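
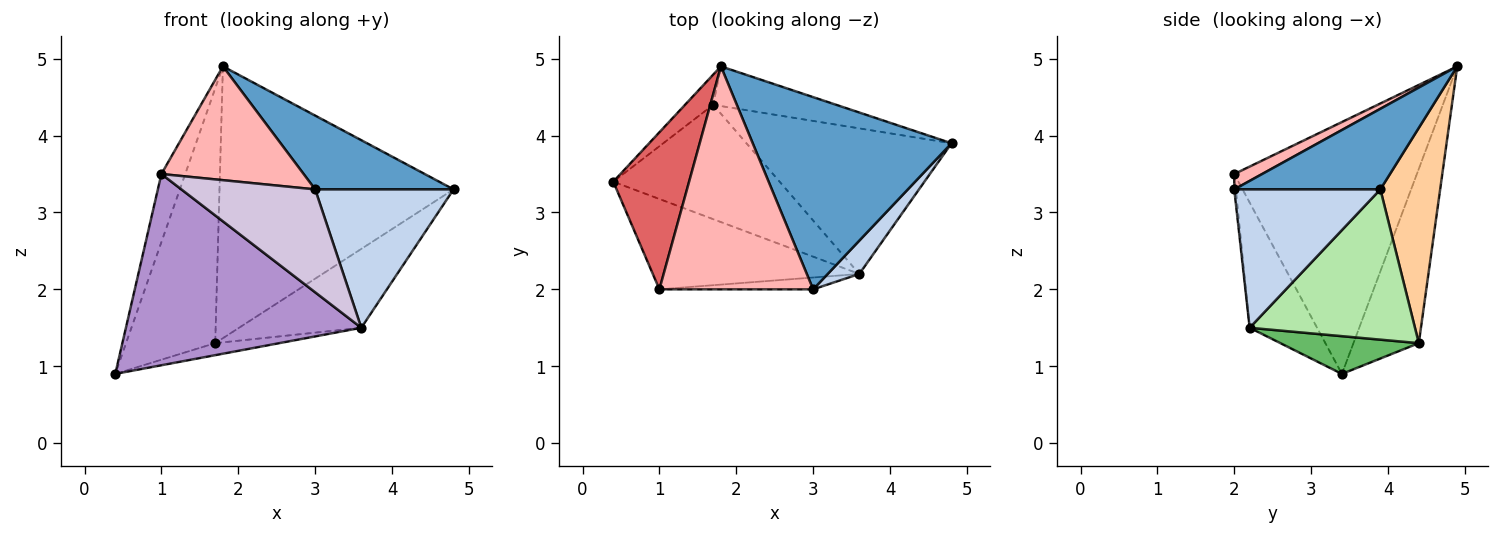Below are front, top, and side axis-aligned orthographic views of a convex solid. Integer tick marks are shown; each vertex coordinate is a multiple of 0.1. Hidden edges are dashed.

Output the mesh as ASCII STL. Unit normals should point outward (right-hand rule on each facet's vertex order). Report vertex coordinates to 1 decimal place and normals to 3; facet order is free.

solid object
 facet normal 0.354 -0.335 0.873
  outer loop
   vertex 1.8 4.9 4.9
   vertex 3.0 2.0 3.3
   vertex 4.8 3.9 3.3
  endloop
 endfacet
 facet normal 0.716 -0.679 0.163
  outer loop
   vertex 3.6 2.2 1.5
   vertex 4.8 3.9 3.3
   vertex 3.0 2.0 3.3
  endloop
 endfacet
 facet normal -0.588 0.803 -0.095
  outer loop
   vertex 1.7 4.4 1.3
   vertex 0.4 3.4 0.9
   vertex 1.8 4.9 4.9
  endloop
 endfacet
 facet normal 0.245 0.959 -0.140
  outer loop
   vertex 1.7 4.4 1.3
   vertex 1.8 4.9 4.9
   vertex 4.8 3.9 3.3
  endloop
 endfacet
 facet normal 0.220 0.102 -0.970
  outer loop
   vertex 1.7 4.4 1.3
   vertex 3.6 2.2 1.5
   vertex 0.4 3.4 0.9
  endloop
 endfacet
 facet normal 0.541 0.400 -0.739
  outer loop
   vertex 1.7 4.4 1.3
   vertex 4.8 3.9 3.3
   vertex 3.6 2.2 1.5
  endloop
 endfacet
 facet normal -0.950 0.124 0.286
  outer loop
   vertex 1.0 2.0 3.5
   vertex 1.8 4.9 4.9
   vertex 0.4 3.4 0.9
  endloop
 endfacet
 facet normal 0.089 -0.453 0.887
  outer loop
   vertex 1.0 2.0 3.5
   vertex 3.0 2.0 3.3
   vertex 1.8 4.9 4.9
  endloop
 endfacet
 facet normal -0.251 -0.875 -0.413
  outer loop
   vertex 1.0 2.0 3.5
   vertex 0.4 3.4 0.9
   vertex 3.6 2.2 1.5
  endloop
 endfacet
 facet normal -0.011 -0.993 -0.114
  outer loop
   vertex 1.0 2.0 3.5
   vertex 3.6 2.2 1.5
   vertex 3.0 2.0 3.3
  endloop
 endfacet
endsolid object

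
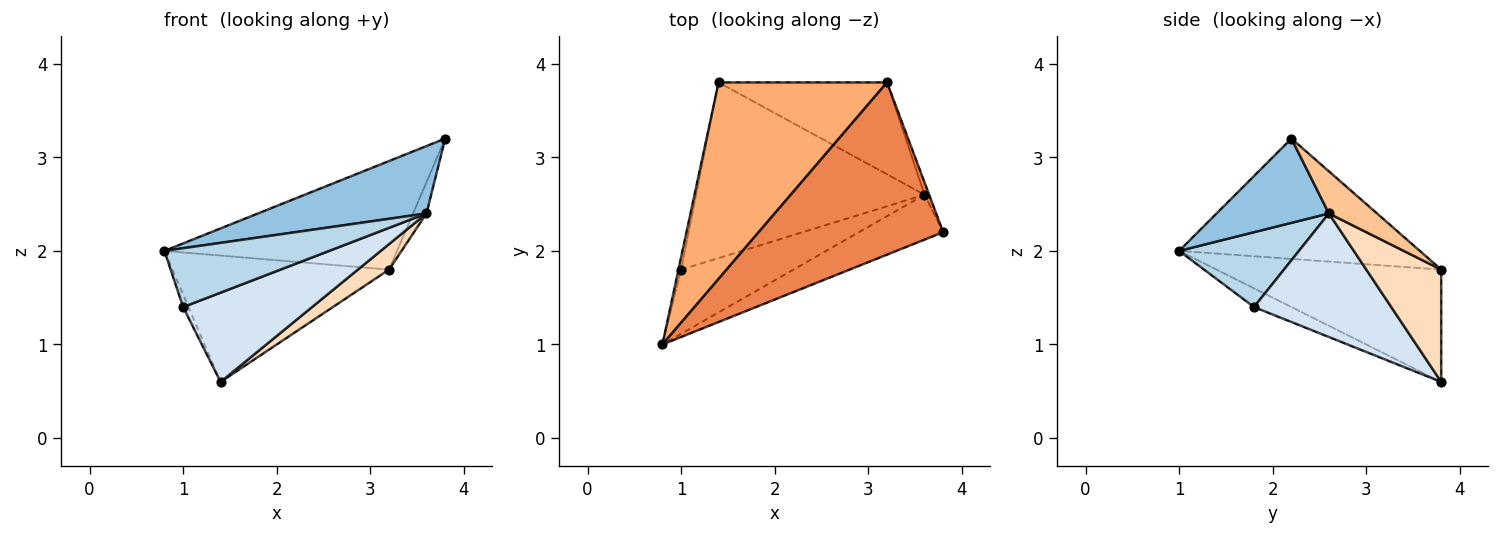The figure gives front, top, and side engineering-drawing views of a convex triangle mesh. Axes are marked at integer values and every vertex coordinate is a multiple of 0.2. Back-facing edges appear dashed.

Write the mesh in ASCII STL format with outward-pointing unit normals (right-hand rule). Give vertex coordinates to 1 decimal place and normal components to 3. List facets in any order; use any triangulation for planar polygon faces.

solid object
 facet normal -0.980 0.140 -0.140
  outer loop
   vertex 1.0 1.8 1.4
   vertex 0.8 1.0 2.0
   vertex 1.4 3.8 0.6
  endloop
 endfacet
 facet normal 0.485 -0.728 -0.485
  outer loop
   vertex 3.6 2.6 2.4
   vertex 3.8 2.2 3.2
   vertex 0.8 1.0 2.0
  endloop
 endfacet
 facet normal 0.441 -0.606 -0.662
  outer loop
   vertex 3.6 2.6 2.4
   vertex 0.8 1.0 2.0
   vertex 1.0 1.8 1.4
  endloop
 endfacet
 facet normal 0.434 -0.408 -0.803
  outer loop
   vertex 3.6 2.6 2.4
   vertex 1.0 1.8 1.4
   vertex 1.4 3.8 0.6
  endloop
 endfacet
 facet normal -0.483 0.467 0.741
  outer loop
   vertex 3.2 3.8 1.8
   vertex 0.8 1.0 2.0
   vertex 3.8 2.2 3.2
  endloop
 endfacet
 facet normal -0.489 0.472 0.734
  outer loop
   vertex 3.2 3.8 1.8
   vertex 1.4 3.8 0.6
   vertex 0.8 1.0 2.0
  endloop
 endfacet
 facet normal 0.958 0.266 -0.106
  outer loop
   vertex 3.2 3.8 1.8
   vertex 3.8 2.2 3.2
   vertex 3.6 2.6 2.4
  endloop
 endfacet
 facet normal 0.540 -0.225 -0.811
  outer loop
   vertex 3.2 3.8 1.8
   vertex 3.6 2.6 2.4
   vertex 1.4 3.8 0.6
  endloop
 endfacet
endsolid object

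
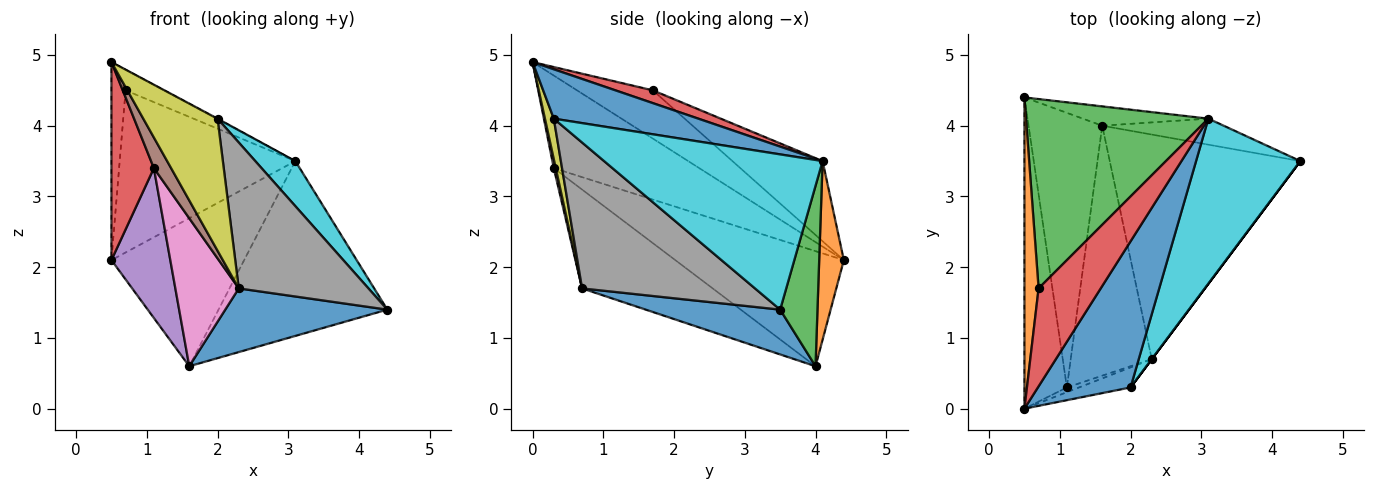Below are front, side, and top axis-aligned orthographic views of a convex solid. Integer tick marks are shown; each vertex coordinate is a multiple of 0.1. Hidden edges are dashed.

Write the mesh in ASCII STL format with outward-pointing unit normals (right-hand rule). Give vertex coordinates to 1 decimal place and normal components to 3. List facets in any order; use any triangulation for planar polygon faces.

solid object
 facet normal 0.221 -0.266 -0.938
  outer loop
   vertex 2.3 0.7 1.7
   vertex 1.6 4.0 0.6
   vertex 4.4 3.5 1.4
  endloop
 endfacet
 facet normal 0.181 0.975 -0.127
  outer loop
   vertex 3.1 4.1 3.5
   vertex 1.6 4.0 0.6
   vertex 0.5 4.4 2.1
  endloop
 endfacet
 facet normal 0.214 0.966 -0.144
  outer loop
   vertex 3.1 4.1 3.5
   vertex 4.4 3.5 1.4
   vertex 1.6 4.0 0.6
  endloop
 endfacet
 facet normal -0.879 -0.256 -0.403
  outer loop
   vertex 1.1 0.3 3.4
   vertex 0.5 0.0 4.9
   vertex 0.5 4.4 2.1
  endloop
 endfacet
 facet normal -0.808 -0.282 -0.517
  outer loop
   vertex 1.1 0.3 3.4
   vertex 0.5 4.4 2.1
   vertex 1.6 4.0 0.6
  endloop
 endfacet
 facet normal 0.113 -0.982 -0.151
  outer loop
   vertex 1.1 0.3 3.4
   vertex 2.3 0.7 1.7
   vertex 0.5 0.0 4.9
  endloop
 endfacet
 facet normal -0.724 -0.351 -0.594
  outer loop
   vertex 1.1 0.3 3.4
   vertex 1.6 4.0 0.6
   vertex 2.3 0.7 1.7
  endloop
 endfacet
 facet normal 0.800 -0.600 0.000
  outer loop
   vertex 2.0 0.3 4.1
   vertex 2.3 0.7 1.7
   vertex 4.4 3.5 1.4
  endloop
 endfacet
 facet normal 0.117 -0.982 -0.149
  outer loop
   vertex 2.0 0.3 4.1
   vertex 0.5 0.0 4.9
   vertex 2.3 0.7 1.7
  endloop
 endfacet
 facet normal 0.821 -0.151 0.551
  outer loop
   vertex 2.0 0.3 4.1
   vertex 4.4 3.5 1.4
   vertex 3.1 4.1 3.5
  endloop
 endfacet
 facet normal 0.470 0.003 0.883
  outer loop
   vertex 2.0 0.3 4.1
   vertex 3.1 4.1 3.5
   vertex 0.5 0.0 4.9
  endloop
 endfacet
 facet normal -0.945 0.176 0.277
  outer loop
   vertex 0.7 1.7 4.5
   vertex 0.5 4.4 2.1
   vertex 0.5 0.0 4.9
  endloop
 endfacet
 facet normal -0.317 0.617 0.720
  outer loop
   vertex 0.7 1.7 4.5
   vertex 3.1 4.1 3.5
   vertex 0.5 4.4 2.1
  endloop
 endfacet
 facet normal 0.197 0.203 0.959
  outer loop
   vertex 0.7 1.7 4.5
   vertex 0.5 0.0 4.9
   vertex 3.1 4.1 3.5
  endloop
 endfacet
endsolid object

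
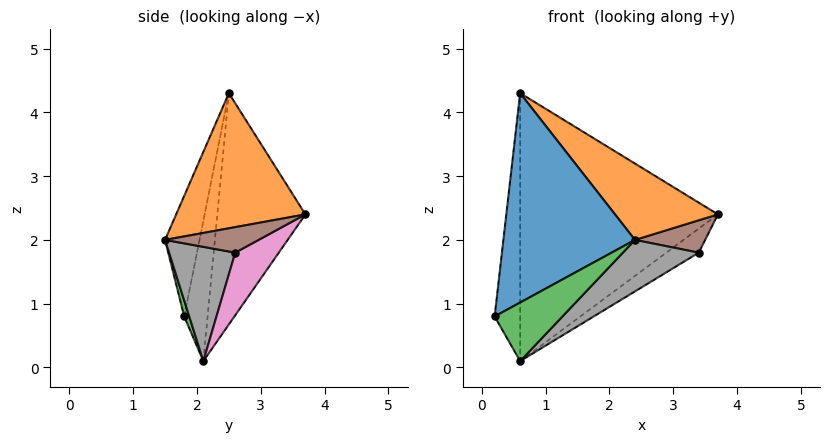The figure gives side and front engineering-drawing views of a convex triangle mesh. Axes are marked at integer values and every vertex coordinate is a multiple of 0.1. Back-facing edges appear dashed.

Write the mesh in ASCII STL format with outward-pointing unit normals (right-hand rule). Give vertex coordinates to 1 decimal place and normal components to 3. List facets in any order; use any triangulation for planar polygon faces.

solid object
 facet normal -0.247 -0.944 0.217
  outer loop
   vertex 0.6 2.5 4.3
   vertex 0.2 1.8 0.8
   vertex 2.4 1.5 2.0
  endloop
 endfacet
 facet normal 0.586 -0.467 0.662
  outer loop
   vertex 0.6 2.5 4.3
   vertex 2.4 1.5 2.0
   vertex 3.7 3.7 2.4
  endloop
 endfacet
 facet normal 0.069 -0.931 -0.359
  outer loop
   vertex 0.6 2.1 0.1
   vertex 2.4 1.5 2.0
   vertex 0.2 1.8 0.8
  endloop
 endfacet
 facet normal -0.674 0.735 -0.070
  outer loop
   vertex 0.6 2.1 0.1
   vertex 0.2 1.8 0.8
   vertex 0.6 2.5 4.3
  endloop
 endfacet
 facet normal -0.405 0.910 -0.087
  outer loop
   vertex 0.6 2.1 0.1
   vertex 0.6 2.5 4.3
   vertex 3.7 3.7 2.4
  endloop
 endfacet
 facet normal 0.655 -0.492 0.573
  outer loop
   vertex 3.4 2.6 1.8
   vertex 3.7 3.7 2.4
   vertex 2.4 1.5 2.0
  endloop
 endfacet
 facet normal 0.446 0.332 -0.831
  outer loop
   vertex 3.4 2.6 1.8
   vertex 0.6 2.1 0.1
   vertex 3.7 3.7 2.4
  endloop
 endfacet
 facet normal 0.498 -0.571 -0.652
  outer loop
   vertex 3.4 2.6 1.8
   vertex 2.4 1.5 2.0
   vertex 0.6 2.1 0.1
  endloop
 endfacet
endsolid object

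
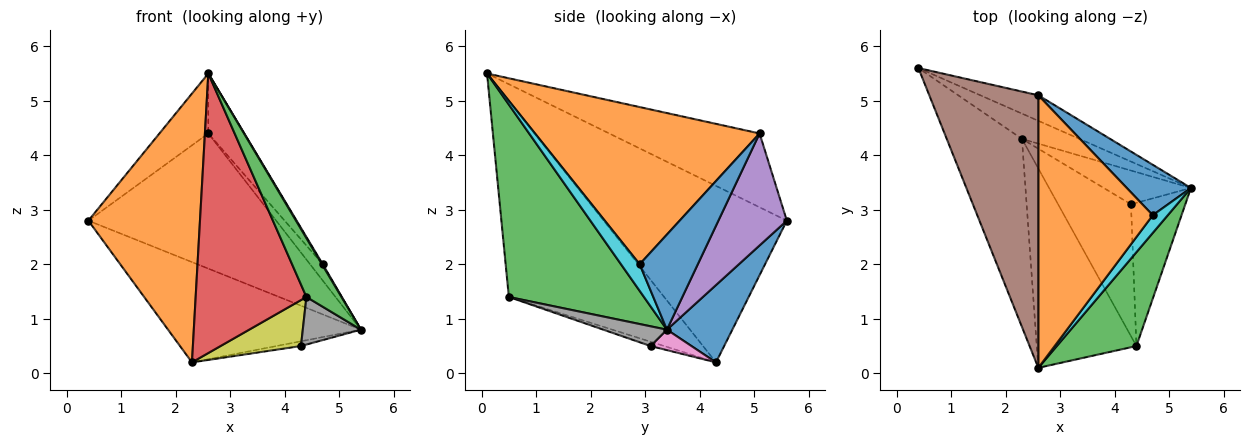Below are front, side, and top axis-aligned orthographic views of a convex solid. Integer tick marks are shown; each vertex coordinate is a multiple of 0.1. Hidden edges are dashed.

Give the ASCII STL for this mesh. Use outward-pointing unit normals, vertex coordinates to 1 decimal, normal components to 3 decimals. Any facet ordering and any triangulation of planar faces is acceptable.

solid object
 facet normal 0.312 0.921 -0.232
  outer loop
   vertex 2.3 4.3 0.2
   vertex 0.4 5.6 2.8
   vertex 5.4 3.4 0.8
  endloop
 endfacet
 facet normal -0.803 -0.489 -0.342
  outer loop
   vertex 2.3 4.3 0.2
   vertex 2.6 0.1 5.5
   vertex 0.4 5.6 2.8
  endloop
 endfacet
 facet normal 0.899 -0.233 0.372
  outer loop
   vertex 4.4 0.5 1.4
   vertex 5.4 3.4 0.8
   vertex 2.6 0.1 5.5
  endloop
 endfacet
 facet normal -0.752 -0.537 -0.383
  outer loop
   vertex 4.4 0.5 1.4
   vertex 2.6 0.1 5.5
   vertex 2.3 4.3 0.2
  endloop
 endfacet
 facet normal 0.337 0.925 -0.175
  outer loop
   vertex 2.6 5.1 4.4
   vertex 5.4 3.4 0.8
   vertex 0.4 5.6 2.8
  endloop
 endfacet
 facet normal -0.552 0.179 0.815
  outer loop
   vertex 2.6 5.1 4.4
   vertex 0.4 5.6 2.8
   vertex 2.6 0.1 5.5
  endloop
 endfacet
 facet normal 0.226 0.136 -0.965
  outer loop
   vertex 4.3 3.1 0.5
   vertex 2.3 4.3 0.2
   vertex 5.4 3.4 0.8
  endloop
 endfacet
 facet normal 0.326 -0.298 -0.897
  outer loop
   vertex 4.3 3.1 0.5
   vertex 5.4 3.4 0.8
   vertex 4.4 0.5 1.4
  endloop
 endfacet
 facet normal -0.056 -0.329 -0.943
  outer loop
   vertex 4.3 3.1 0.5
   vertex 4.4 0.5 1.4
   vertex 2.3 4.3 0.2
  endloop
 endfacet
 facet normal 0.870 -0.038 0.492
  outer loop
   vertex 4.7 2.9 2.0
   vertex 2.6 0.1 5.5
   vertex 5.4 3.4 0.8
  endloop
 endfacet
 facet normal 0.816 0.178 0.550
  outer loop
   vertex 4.7 2.9 2.0
   vertex 5.4 3.4 0.8
   vertex 2.6 5.1 4.4
  endloop
 endfacet
 facet normal 0.802 0.128 0.584
  outer loop
   vertex 4.7 2.9 2.0
   vertex 2.6 5.1 4.4
   vertex 2.6 0.1 5.5
  endloop
 endfacet
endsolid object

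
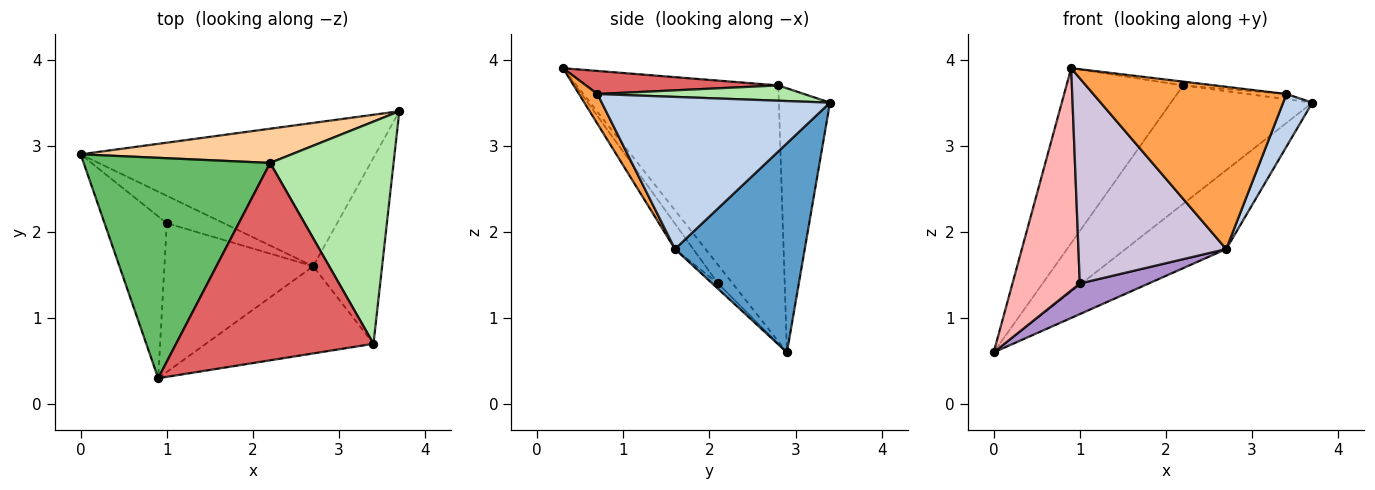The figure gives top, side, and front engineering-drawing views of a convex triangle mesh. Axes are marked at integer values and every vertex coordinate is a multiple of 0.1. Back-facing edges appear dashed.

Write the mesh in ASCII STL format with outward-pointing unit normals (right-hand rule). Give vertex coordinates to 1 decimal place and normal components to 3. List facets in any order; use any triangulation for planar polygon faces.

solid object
 facet normal 0.528 0.409 -0.744
  outer loop
   vertex 2.7 1.6 1.8
   vertex 0.0 2.9 0.6
   vertex 3.7 3.4 3.5
  endloop
 endfacet
 facet normal 0.905 -0.116 -0.410
  outer loop
   vertex 3.4 0.7 3.6
   vertex 2.7 1.6 1.8
   vertex 3.7 3.4 3.5
  endloop
 endfacet
 facet normal 0.084 -0.878 -0.472
  outer loop
   vertex 3.4 0.7 3.6
   vertex 0.9 0.3 3.9
   vertex 2.7 1.6 1.8
  endloop
 endfacet
 facet normal -0.328 0.908 0.262
  outer loop
   vertex 2.2 2.8 3.7
   vertex 3.7 3.4 3.5
   vertex 0.0 2.9 0.6
  endloop
 endfacet
 facet normal -0.732 0.423 0.533
  outer loop
   vertex 2.2 2.8 3.7
   vertex 0.0 2.9 0.6
   vertex 0.9 0.3 3.9
  endloop
 endfacet
 facet normal 0.123 0.023 0.992
  outer loop
   vertex 2.2 2.8 3.7
   vertex 3.4 0.7 3.6
   vertex 3.7 3.4 3.5
  endloop
 endfacet
 facet normal 0.116 0.019 0.993
  outer loop
   vertex 2.2 2.8 3.7
   vertex 0.9 0.3 3.9
   vertex 3.4 0.7 3.6
  endloop
 endfacet
 facet normal -0.173 -0.796 -0.580
  outer loop
   vertex 1.0 2.1 1.4
   vertex 0.9 0.3 3.9
   vertex 0.0 2.9 0.6
  endloop
 endfacet
 facet normal -0.062 -0.743 -0.666
  outer loop
   vertex 1.0 2.1 1.4
   vertex 0.0 2.9 0.6
   vertex 2.7 1.6 1.8
  endloop
 endfacet
 facet normal -0.100 -0.806 -0.584
  outer loop
   vertex 1.0 2.1 1.4
   vertex 2.7 1.6 1.8
   vertex 0.9 0.3 3.9
  endloop
 endfacet
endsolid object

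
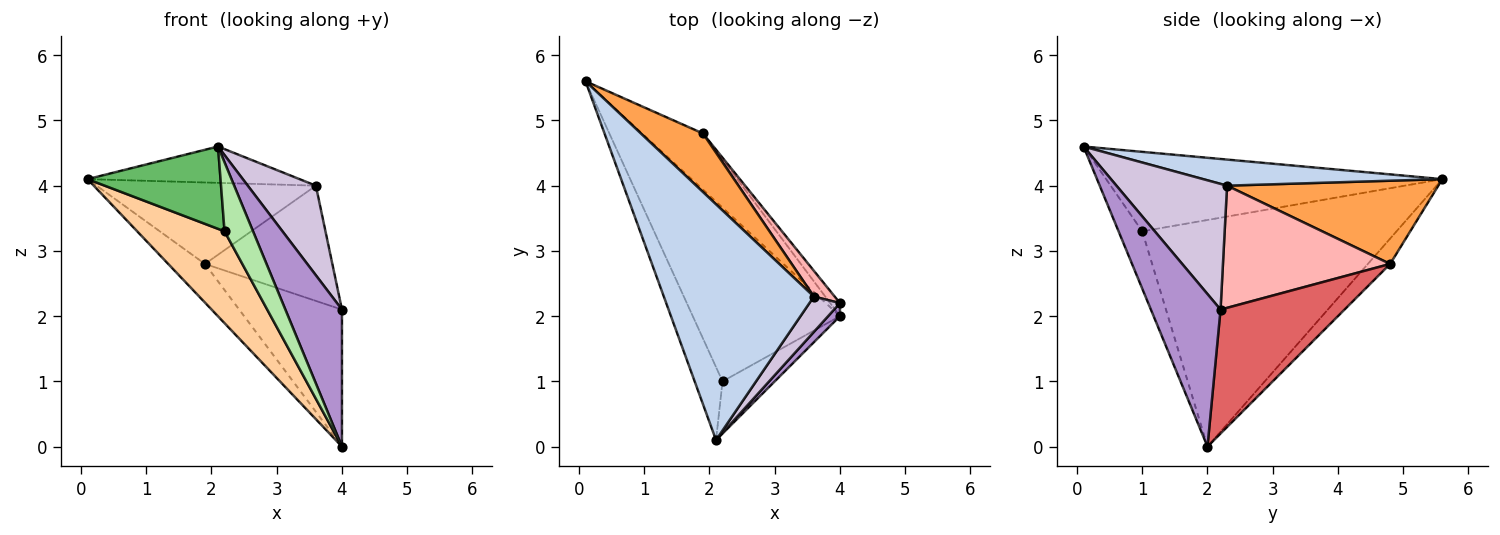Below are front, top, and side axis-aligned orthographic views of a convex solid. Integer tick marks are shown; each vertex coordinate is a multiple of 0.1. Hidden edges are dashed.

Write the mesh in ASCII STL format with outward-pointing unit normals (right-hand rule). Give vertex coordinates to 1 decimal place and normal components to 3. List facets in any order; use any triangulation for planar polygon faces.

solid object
 facet normal -0.325 0.536 -0.779
  outer loop
   vertex 1.9 4.8 2.8
   vertex 4.0 2.0 0.0
   vertex 0.1 5.6 4.1
  endloop
 endfacet
 facet normal 0.169 0.150 0.974
  outer loop
   vertex 3.6 2.3 4.0
   vertex 0.1 5.6 4.1
   vertex 2.1 0.1 4.6
  endloop
 endfacet
 facet normal 0.616 0.640 0.460
  outer loop
   vertex 3.6 2.3 4.0
   vertex 1.9 4.8 2.8
   vertex 0.1 5.6 4.1
  endloop
 endfacet
 facet normal -0.806 -0.277 -0.523
  outer loop
   vertex 2.2 1.0 3.3
   vertex 0.1 5.6 4.1
   vertex 4.0 2.0 0.0
  endloop
 endfacet
 facet normal -0.884 -0.350 -0.310
  outer loop
   vertex 2.2 1.0 3.3
   vertex 2.1 0.1 4.6
   vertex 0.1 5.6 4.1
  endloop
 endfacet
 facet normal -0.552 -0.665 -0.503
  outer loop
   vertex 2.2 1.0 3.3
   vertex 4.0 2.0 0.0
   vertex 2.1 0.1 4.6
  endloop
 endfacet
 facet normal 0.768 0.637 -0.061
  outer loop
   vertex 4.0 2.2 2.1
   vertex 4.0 2.0 0.0
   vertex 1.9 4.8 2.8
  endloop
 endfacet
 facet normal 0.788 0.601 0.134
  outer loop
   vertex 4.0 2.2 2.1
   vertex 1.9 4.8 2.8
   vertex 3.6 2.3 4.0
  endloop
 endfacet
 facet normal 0.775 -0.630 0.060
  outer loop
   vertex 4.0 2.2 2.1
   vertex 2.1 0.1 4.6
   vertex 4.0 2.0 0.0
  endloop
 endfacet
 facet normal 0.834 -0.513 0.203
  outer loop
   vertex 4.0 2.2 2.1
   vertex 3.6 2.3 4.0
   vertex 2.1 0.1 4.6
  endloop
 endfacet
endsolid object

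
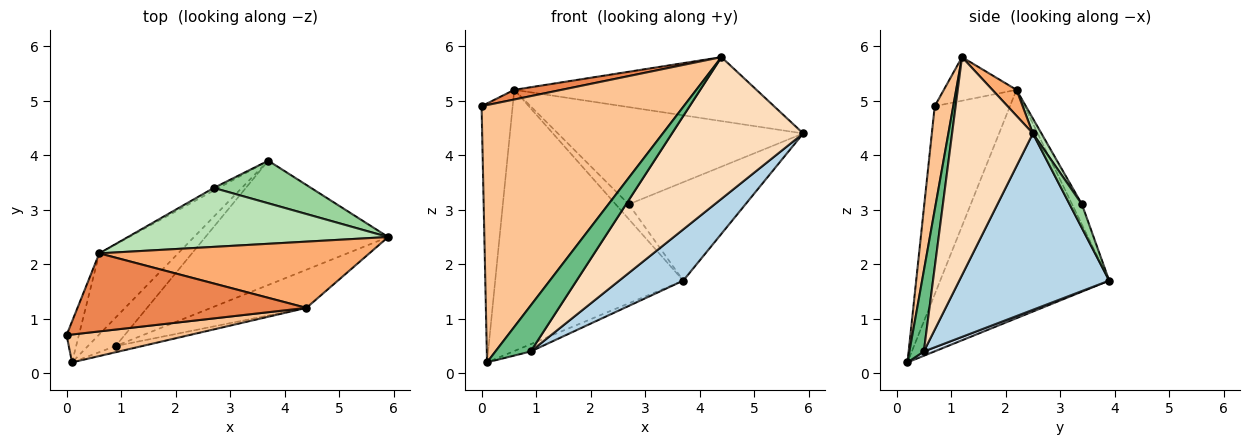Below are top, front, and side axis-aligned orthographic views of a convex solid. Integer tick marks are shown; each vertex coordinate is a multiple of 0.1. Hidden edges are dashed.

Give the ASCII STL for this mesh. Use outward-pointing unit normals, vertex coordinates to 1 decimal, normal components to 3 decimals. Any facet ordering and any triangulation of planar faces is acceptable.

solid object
 facet normal -0.923 0.381 -0.060
  outer loop
   vertex 0.6 2.2 5.2
   vertex 0.1 0.2 0.2
   vertex 0.0 0.7 4.9
  endloop
 endfacet
 facet normal -0.651 0.725 -0.225
  outer loop
   vertex 0.6 2.2 5.2
   vertex 3.7 3.9 1.7
   vertex 0.1 0.2 0.2
  endloop
 endfacet
 facet normal 0.666 -0.284 -0.690
  outer loop
   vertex 0.9 0.5 0.4
   vertex 3.7 3.9 1.7
   vertex 5.9 2.5 4.4
  endloop
 endfacet
 facet normal 0.148 0.245 -0.958
  outer loop
   vertex 0.9 0.5 0.4
   vertex 0.1 0.2 0.2
   vertex 3.7 3.9 1.7
  endloop
 endfacet
 facet normal -0.186 -0.121 0.975
  outer loop
   vertex 4.4 1.2 5.8
   vertex 0.6 2.2 5.2
   vertex 0.0 0.7 4.9
  endloop
 endfacet
 facet normal 0.069 0.693 0.718
  outer loop
   vertex 4.4 1.2 5.8
   vertex 5.9 2.5 4.4
   vertex 0.6 2.2 5.2
  endloop
 endfacet
 facet normal 0.091 -0.990 0.107
  outer loop
   vertex 4.4 1.2 5.8
   vertex 0.0 0.7 4.9
   vertex 0.1 0.2 0.2
  endloop
 endfacet
 facet normal 0.511 -0.830 -0.223
  outer loop
   vertex 4.4 1.2 5.8
   vertex 0.9 0.5 0.4
   vertex 5.9 2.5 4.4
  endloop
 endfacet
 facet normal 0.375 -0.918 -0.124
  outer loop
   vertex 4.4 1.2 5.8
   vertex 0.1 0.2 0.2
   vertex 0.9 0.5 0.4
  endloop
 endfacet
 facet normal 0.096 0.914 0.395
  outer loop
   vertex 2.7 3.4 3.1
   vertex 5.9 2.5 4.4
   vertex 3.7 3.9 1.7
  endloop
 endfacet
 facet normal 0.030 0.855 0.518
  outer loop
   vertex 2.7 3.4 3.1
   vertex 0.6 2.2 5.2
   vertex 5.9 2.5 4.4
  endloop
 endfacet
 facet normal -0.594 0.792 -0.141
  outer loop
   vertex 2.7 3.4 3.1
   vertex 3.7 3.9 1.7
   vertex 0.6 2.2 5.2
  endloop
 endfacet
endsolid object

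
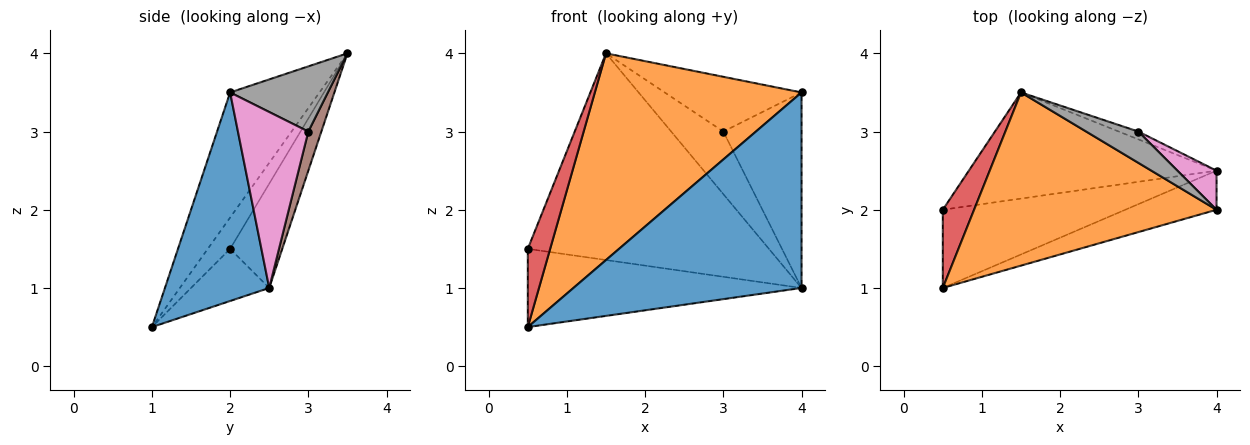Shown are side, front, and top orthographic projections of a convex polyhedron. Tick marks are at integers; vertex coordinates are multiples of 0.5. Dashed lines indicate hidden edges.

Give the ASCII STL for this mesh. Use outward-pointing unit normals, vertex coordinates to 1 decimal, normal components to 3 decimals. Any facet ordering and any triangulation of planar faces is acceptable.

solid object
 facet normal 0.409 -0.895 -0.179
  outer loop
   vertex 4.0 2.0 3.5
   vertex 0.5 1.0 0.5
   vertex 4.0 2.5 1.0
  endloop
 endfacet
 facet normal -0.315 -0.728 0.610
  outer loop
   vertex 4.0 2.0 3.5
   vertex 1.5 3.5 4.0
   vertex 0.5 1.0 0.5
  endloop
 endfacet
 facet normal -0.198 0.693 -0.693
  outer loop
   vertex 0.5 2.0 1.5
   vertex 4.0 2.5 1.0
   vertex 0.5 1.0 0.5
  endloop
 endfacet
 facet normal -0.577 -0.577 0.577
  outer loop
   vertex 0.5 2.0 1.5
   vertex 0.5 1.0 0.5
   vertex 1.5 3.5 4.0
  endloop
 endfacet
 facet normal -0.189 0.874 -0.449
  outer loop
   vertex 0.5 2.0 1.5
   vertex 1.5 3.5 4.0
   vertex 4.0 2.5 1.0
  endloop
 endfacet
 facet normal 0.241 0.963 -0.120
  outer loop
   vertex 3.0 3.0 3.0
   vertex 4.0 2.5 1.0
   vertex 1.5 3.5 4.0
  endloop
 endfacet
 facet normal 0.662 0.735 0.147
  outer loop
   vertex 3.0 3.0 3.0
   vertex 4.0 2.0 3.5
   vertex 4.0 2.5 1.0
  endloop
 endfacet
 facet normal 0.527 0.738 0.422
  outer loop
   vertex 3.0 3.0 3.0
   vertex 1.5 3.5 4.0
   vertex 4.0 2.0 3.5
  endloop
 endfacet
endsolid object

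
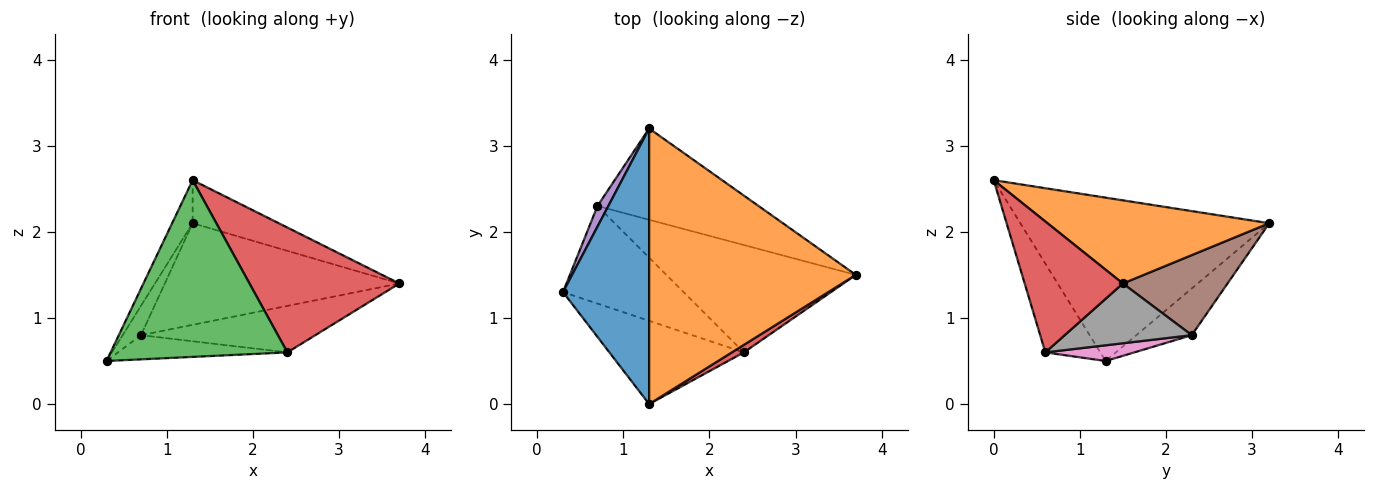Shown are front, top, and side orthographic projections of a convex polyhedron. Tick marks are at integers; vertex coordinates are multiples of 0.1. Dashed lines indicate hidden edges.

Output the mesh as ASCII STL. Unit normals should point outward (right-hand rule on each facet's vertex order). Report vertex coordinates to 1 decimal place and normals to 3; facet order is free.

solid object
 facet normal -0.882 0.073 0.465
  outer loop
   vertex 1.3 0.0 2.6
   vertex 1.3 3.2 2.1
   vertex 0.3 1.3 0.5
  endloop
 endfacet
 facet normal 0.369 0.143 0.918
  outer loop
   vertex 1.3 0.0 2.6
   vertex 3.7 1.5 1.4
   vertex 1.3 3.2 2.1
  endloop
 endfacet
 facet normal -0.271 -0.871 -0.410
  outer loop
   vertex 2.4 0.6 0.6
   vertex 1.3 0.0 2.6
   vertex 0.3 1.3 0.5
  endloop
 endfacet
 facet normal 0.547 -0.835 0.050
  outer loop
   vertex 2.4 0.6 0.6
   vertex 3.7 1.5 1.4
   vertex 1.3 0.0 2.6
  endloop
 endfacet
 facet normal -0.927 0.306 0.216
  outer loop
   vertex 0.7 2.3 0.8
   vertex 0.3 1.3 0.5
   vertex 1.3 3.2 2.1
  endloop
 endfacet
 facet normal 0.315 0.706 -0.634
  outer loop
   vertex 0.7 2.3 0.8
   vertex 1.3 3.2 2.1
   vertex 3.7 1.5 1.4
  endloop
 endfacet
 facet normal 0.125 0.239 -0.963
  outer loop
   vertex 0.7 2.3 0.8
   vertex 2.4 0.6 0.6
   vertex 0.3 1.3 0.5
  endloop
 endfacet
 facet normal 0.278 0.382 -0.881
  outer loop
   vertex 0.7 2.3 0.8
   vertex 3.7 1.5 1.4
   vertex 2.4 0.6 0.6
  endloop
 endfacet
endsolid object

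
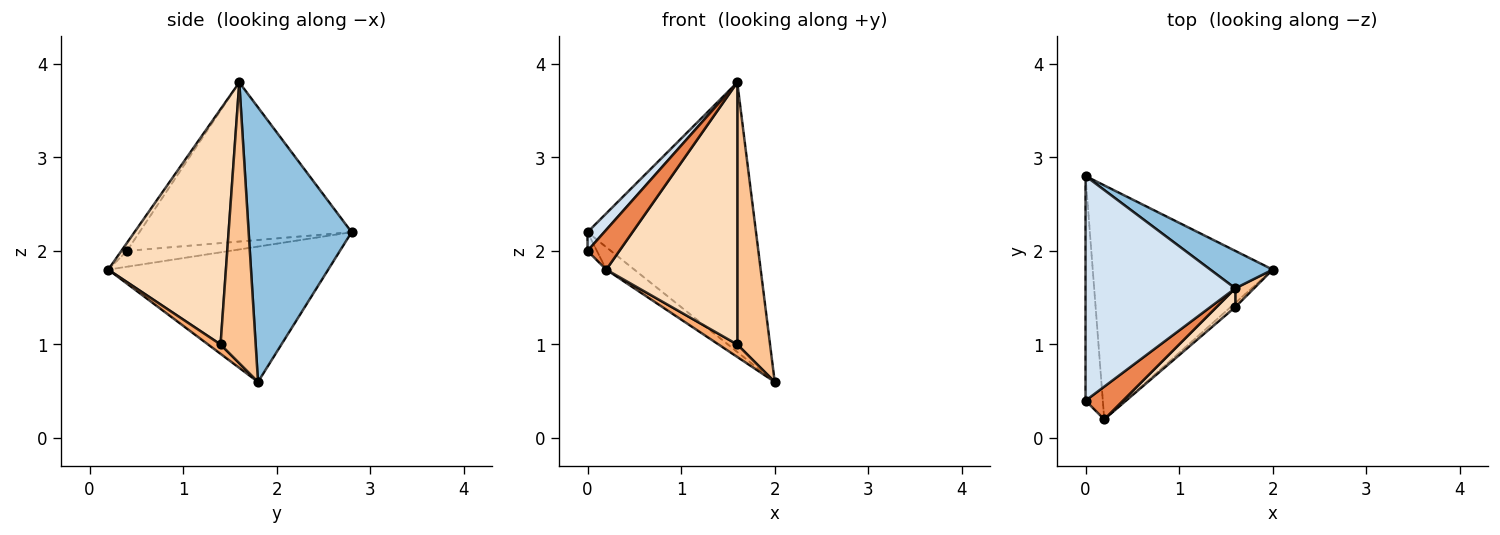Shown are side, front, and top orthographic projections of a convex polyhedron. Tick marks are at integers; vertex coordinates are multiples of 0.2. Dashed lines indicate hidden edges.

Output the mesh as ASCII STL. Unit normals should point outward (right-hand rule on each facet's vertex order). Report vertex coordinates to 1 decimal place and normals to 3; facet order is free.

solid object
 facet normal -0.599 0.077 -0.797
  outer loop
   vertex 0.2 0.2 1.8
   vertex 0.0 2.8 2.2
   vertex 2.0 1.8 0.6
  endloop
 endfacet
 facet normal 0.518 0.847 0.118
  outer loop
   vertex 1.6 1.6 3.8
   vertex 2.0 1.8 0.6
   vertex 0.0 2.8 2.2
  endloop
 endfacet
 facet normal -0.674 0.061 -0.736
  outer loop
   vertex 0.0 0.4 2.0
   vertex 0.0 2.8 2.2
   vertex 0.2 0.2 1.8
  endloop
 endfacet
 facet normal -0.727 -0.057 0.684
  outer loop
   vertex 0.0 0.4 2.0
   vertex 1.6 1.6 3.8
   vertex 0.0 2.8 2.2
  endloop
 endfacet
 facet normal -0.135 -0.765 0.630
  outer loop
   vertex 0.0 0.4 2.0
   vertex 0.2 0.2 1.8
   vertex 1.6 1.6 3.8
  endloop
 endfacet
 facet normal 0.535 -0.802 -0.267
  outer loop
   vertex 1.6 1.4 1.0
   vertex 0.2 0.2 1.8
   vertex 2.0 1.8 0.6
  endloop
 endfacet
 facet normal 0.730 -0.682 0.049
  outer loop
   vertex 1.6 1.4 1.0
   vertex 2.0 1.8 0.6
   vertex 1.6 1.6 3.8
  endloop
 endfacet
 facet normal 0.667 -0.743 0.053
  outer loop
   vertex 1.6 1.4 1.0
   vertex 1.6 1.6 3.8
   vertex 0.2 0.2 1.8
  endloop
 endfacet
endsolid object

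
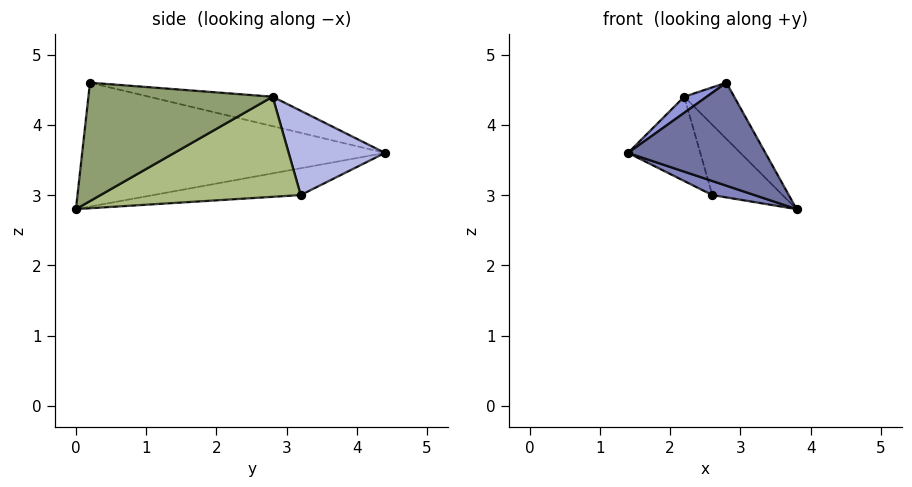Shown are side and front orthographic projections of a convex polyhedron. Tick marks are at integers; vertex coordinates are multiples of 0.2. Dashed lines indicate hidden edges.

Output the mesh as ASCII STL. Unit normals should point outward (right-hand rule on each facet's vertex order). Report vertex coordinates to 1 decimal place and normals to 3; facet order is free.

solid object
 facet normal -0.827 -0.375 -0.418
  outer loop
   vertex 2.8 0.2 4.6
   vertex 1.4 4.4 3.6
   vertex 3.8 0.0 2.8
  endloop
 endfacet
 facet normal -0.566 -0.162 -0.808
  outer loop
   vertex 2.6 3.2 3.0
   vertex 3.8 0.0 2.8
   vertex 1.4 4.4 3.6
  endloop
 endfacet
 facet normal -0.834 -0.152 0.531
  outer loop
   vertex 2.2 2.8 4.4
   vertex 1.4 4.4 3.6
   vertex 2.8 0.2 4.6
  endloop
 endfacet
 facet normal 0.743 0.557 0.371
  outer loop
   vertex 2.2 2.8 4.4
   vertex 2.6 3.2 3.0
   vertex 1.4 4.4 3.6
  endloop
 endfacet
 facet normal 0.861 0.233 0.452
  outer loop
   vertex 2.2 2.8 4.4
   vertex 2.8 0.2 4.6
   vertex 3.8 0.0 2.8
  endloop
 endfacet
 facet normal 0.887 0.311 0.342
  outer loop
   vertex 2.2 2.8 4.4
   vertex 3.8 0.0 2.8
   vertex 2.6 3.2 3.0
  endloop
 endfacet
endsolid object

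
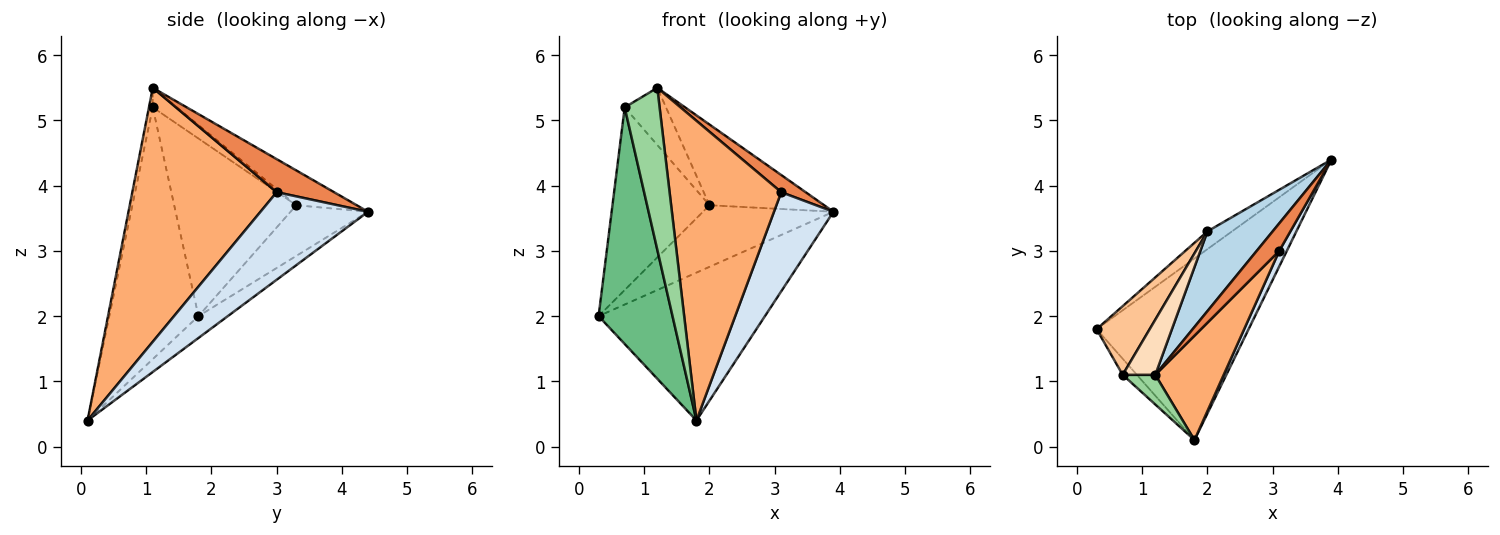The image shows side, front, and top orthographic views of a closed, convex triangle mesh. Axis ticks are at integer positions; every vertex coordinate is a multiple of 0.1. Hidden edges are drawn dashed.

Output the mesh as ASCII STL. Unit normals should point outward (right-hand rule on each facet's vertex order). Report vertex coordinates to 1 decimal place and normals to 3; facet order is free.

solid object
 facet normal -0.111 0.628 -0.771
  outer loop
   vertex 1.8 0.1 0.4
   vertex 0.3 1.8 2.0
   vertex 3.9 4.4 3.6
  endloop
 endfacet
 facet normal -0.496 0.834 -0.241
  outer loop
   vertex 2.0 3.3 3.7
   vertex 3.9 4.4 3.6
   vertex 0.3 1.8 2.0
  endloop
 endfacet
 facet normal -0.351 0.666 0.658
  outer loop
   vertex 2.0 3.3 3.7
   vertex 1.2 1.1 5.5
   vertex 3.9 4.4 3.6
  endloop
 endfacet
 facet normal 0.873 -0.482 0.076
  outer loop
   vertex 3.1 3.0 3.9
   vertex 1.8 0.1 0.4
   vertex 3.9 4.4 3.6
  endloop
 endfacet
 facet normal 0.779 -0.331 0.532
  outer loop
   vertex 3.1 3.0 3.9
   vertex 3.9 4.4 3.6
   vertex 1.2 1.1 5.5
  endloop
 endfacet
 facet normal 0.774 -0.598 0.208
  outer loop
   vertex 3.1 3.0 3.9
   vertex 1.2 1.1 5.5
   vertex 1.8 0.1 0.4
  endloop
 endfacet
 facet normal -0.762 0.606 0.228
  outer loop
   vertex 0.7 1.1 5.2
   vertex 2.0 3.3 3.7
   vertex 0.3 1.8 2.0
  endloop
 endfacet
 facet normal -0.385 0.664 0.641
  outer loop
   vertex 0.7 1.1 5.2
   vertex 1.2 1.1 5.5
   vertex 2.0 3.3 3.7
  endloop
 endfacet
 facet normal -0.769 -0.638 -0.043
  outer loop
   vertex 0.7 1.1 5.2
   vertex 0.3 1.8 2.0
   vertex 1.8 0.1 0.4
  endloop
 endfacet
 facet normal -0.107 -0.978 0.179
  outer loop
   vertex 0.7 1.1 5.2
   vertex 1.8 0.1 0.4
   vertex 1.2 1.1 5.5
  endloop
 endfacet
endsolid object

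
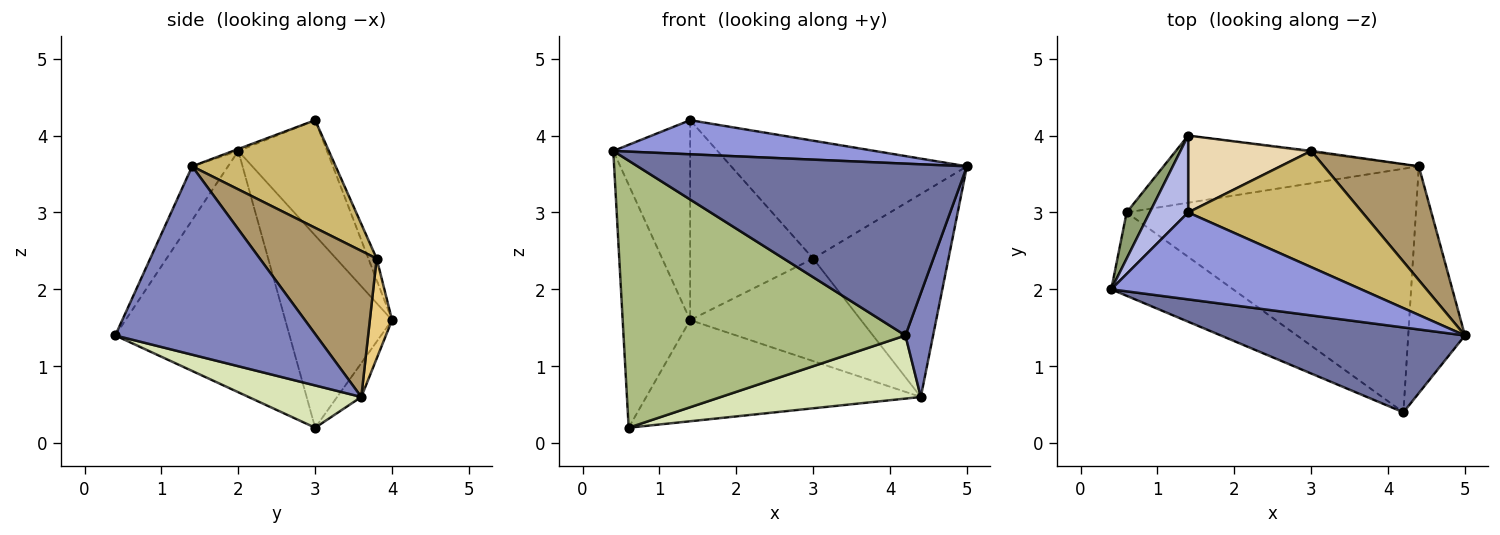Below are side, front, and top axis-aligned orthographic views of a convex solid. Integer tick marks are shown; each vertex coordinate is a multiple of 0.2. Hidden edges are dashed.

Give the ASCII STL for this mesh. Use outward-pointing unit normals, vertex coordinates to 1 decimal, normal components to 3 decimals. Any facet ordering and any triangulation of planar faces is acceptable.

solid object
 facet normal -0.097 -0.892 0.441
  outer loop
   vertex 4.2 0.4 1.4
   vertex 5.0 1.4 3.6
   vertex 0.4 2.0 3.8
  endloop
 endfacet
 facet normal 0.949 -0.131 -0.286
  outer loop
   vertex 4.4 3.6 0.6
   vertex 5.0 1.4 3.6
   vertex 4.2 0.4 1.4
  endloop
 endfacet
 facet normal -0.007 -0.365 0.931
  outer loop
   vertex 1.4 3.0 4.2
   vertex 0.4 2.0 3.8
   vertex 5.0 1.4 3.6
  endloop
 endfacet
 facet normal -0.733 0.635 0.244
  outer loop
   vertex 1.4 3.0 4.2
   vertex 1.4 4.0 1.6
   vertex 0.4 2.0 3.8
  endloop
 endfacet
 facet normal -0.841 0.532 0.101
  outer loop
   vertex 0.6 3.0 0.2
   vertex 0.4 2.0 3.8
   vertex 1.4 4.0 1.6
  endloop
 endfacet
 facet normal -0.508 -0.822 -0.257
  outer loop
   vertex 0.6 3.0 0.2
   vertex 4.2 0.4 1.4
   vertex 0.4 2.0 3.8
  endloop
 endfacet
 facet normal -0.073 0.831 -0.552
  outer loop
   vertex 0.6 3.0 0.2
   vertex 1.4 4.0 1.6
   vertex 4.4 3.6 0.6
  endloop
 endfacet
 facet normal 0.140 -0.248 -0.958
  outer loop
   vertex 0.6 3.0 0.2
   vertex 4.4 3.6 0.6
   vertex 4.2 0.4 1.4
  endloop
 endfacet
 facet normal 0.602 0.697 0.391
  outer loop
   vertex 3.0 3.8 2.4
   vertex 5.0 1.4 3.6
   vertex 4.4 3.6 0.6
  endloop
 endfacet
 facet normal 0.398 0.653 0.644
  outer loop
   vertex 3.0 3.8 2.4
   vertex 1.4 3.0 4.2
   vertex 5.0 1.4 3.6
  endloop
 endfacet
 facet normal 0.129 0.992 -0.010
  outer loop
   vertex 3.0 3.8 2.4
   vertex 4.4 3.6 0.6
   vertex 1.4 4.0 1.6
  endloop
 endfacet
 facet normal -0.063 0.932 0.358
  outer loop
   vertex 3.0 3.8 2.4
   vertex 1.4 4.0 1.6
   vertex 1.4 3.0 4.2
  endloop
 endfacet
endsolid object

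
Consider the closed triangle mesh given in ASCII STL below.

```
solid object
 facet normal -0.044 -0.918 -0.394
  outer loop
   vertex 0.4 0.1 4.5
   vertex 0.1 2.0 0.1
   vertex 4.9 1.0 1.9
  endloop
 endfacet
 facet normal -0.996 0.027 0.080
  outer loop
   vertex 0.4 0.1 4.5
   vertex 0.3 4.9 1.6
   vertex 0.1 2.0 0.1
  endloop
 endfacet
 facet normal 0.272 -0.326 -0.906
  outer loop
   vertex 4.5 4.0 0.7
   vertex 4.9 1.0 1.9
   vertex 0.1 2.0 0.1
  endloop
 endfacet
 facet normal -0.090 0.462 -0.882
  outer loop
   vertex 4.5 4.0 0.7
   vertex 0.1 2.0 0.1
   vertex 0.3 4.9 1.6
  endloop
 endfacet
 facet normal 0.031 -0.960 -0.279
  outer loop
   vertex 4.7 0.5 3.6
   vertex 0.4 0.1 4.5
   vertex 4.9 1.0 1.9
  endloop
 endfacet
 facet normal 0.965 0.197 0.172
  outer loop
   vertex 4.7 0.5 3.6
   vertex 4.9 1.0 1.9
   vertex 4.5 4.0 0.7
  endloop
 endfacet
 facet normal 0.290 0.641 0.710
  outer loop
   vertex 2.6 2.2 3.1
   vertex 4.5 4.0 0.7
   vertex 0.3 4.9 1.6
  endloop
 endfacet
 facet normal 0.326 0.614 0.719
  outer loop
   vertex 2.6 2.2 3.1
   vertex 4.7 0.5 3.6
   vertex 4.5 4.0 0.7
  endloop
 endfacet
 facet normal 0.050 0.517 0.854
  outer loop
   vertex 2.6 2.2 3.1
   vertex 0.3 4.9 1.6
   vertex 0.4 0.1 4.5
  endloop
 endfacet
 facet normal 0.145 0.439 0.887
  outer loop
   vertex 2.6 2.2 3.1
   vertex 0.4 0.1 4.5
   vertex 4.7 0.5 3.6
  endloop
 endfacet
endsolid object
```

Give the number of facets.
10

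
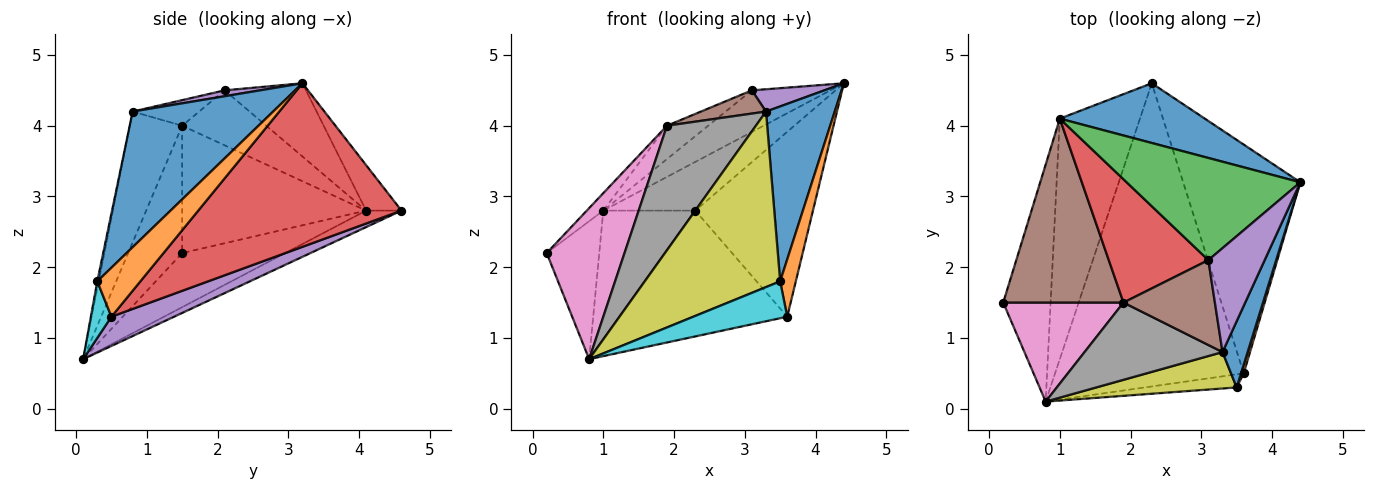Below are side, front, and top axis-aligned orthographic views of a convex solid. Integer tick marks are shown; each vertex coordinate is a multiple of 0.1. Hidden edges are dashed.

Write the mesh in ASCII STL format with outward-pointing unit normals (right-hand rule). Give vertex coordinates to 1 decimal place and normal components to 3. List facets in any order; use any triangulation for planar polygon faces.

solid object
 facet normal -0.236 0.614 0.753
  outer loop
   vertex 1.0 4.1 2.8
   vertex 4.4 3.2 4.6
   vertex 2.3 4.6 2.8
  endloop
 endfacet
 facet normal -0.702 0.358 -0.615
  outer loop
   vertex 1.0 4.1 2.8
   vertex 0.8 0.1 0.7
   vertex 0.2 1.5 2.2
  endloop
 endfacet
 facet normal -0.179 0.464 -0.867
  outer loop
   vertex 1.0 4.1 2.8
   vertex 2.3 4.6 2.8
   vertex 0.8 0.1 0.7
  endloop
 endfacet
 facet normal 0.736 0.426 -0.527
  outer loop
   vertex 3.6 0.5 1.3
   vertex 2.3 4.6 2.8
   vertex 4.4 3.2 4.6
  endloop
 endfacet
 facet normal 0.142 0.379 -0.914
  outer loop
   vertex 3.6 0.5 1.3
   vertex 0.8 0.1 0.7
   vertex 2.3 4.6 2.8
  endloop
 endfacet
 facet normal -0.725 0.065 0.685
  outer loop
   vertex 1.9 1.5 4.0
   vertex 1.0 4.1 2.8
   vertex 0.2 1.5 2.2
  endloop
 endfacet
 facet normal -0.502 -0.723 0.474
  outer loop
   vertex 1.9 1.5 4.0
   vertex 0.2 1.5 2.2
   vertex 0.8 0.1 0.7
  endloop
 endfacet
 facet normal -0.447 -0.760 0.472
  outer loop
   vertex 1.9 1.5 4.0
   vertex 0.8 0.1 0.7
   vertex 3.3 0.8 4.2
  endloop
 endfacet
 facet normal -0.010 -0.979 0.203
  outer loop
   vertex 3.5 0.3 1.8
   vertex 3.3 0.8 4.2
   vertex 0.8 0.1 0.7
  endloop
 endfacet
 facet normal 0.202 -0.923 -0.329
  outer loop
   vertex 3.5 0.3 1.8
   vertex 0.8 0.1 0.7
   vertex 3.6 0.5 1.3
  endloop
 endfacet
 facet normal 0.886 -0.433 0.164
  outer loop
   vertex 3.5 0.3 1.8
   vertex 4.4 3.2 4.6
   vertex 3.3 0.8 4.2
  endloop
 endfacet
 facet normal 0.939 -0.341 0.051
  outer loop
   vertex 3.5 0.3 1.8
   vertex 3.6 0.5 1.3
   vertex 4.4 3.2 4.6
  endloop
 endfacet
 facet normal -0.364 0.351 0.863
  outer loop
   vertex 3.1 2.1 4.5
   vertex 4.4 3.2 4.6
   vertex 1.0 4.1 2.8
  endloop
 endfacet
 facet normal -0.470 0.230 0.852
  outer loop
   vertex 3.1 2.1 4.5
   vertex 1.0 4.1 2.8
   vertex 1.9 1.5 4.0
  endloop
 endfacet
 facet normal 0.102 -0.209 0.973
  outer loop
   vertex 3.1 2.1 4.5
   vertex 3.3 0.8 4.2
   vertex 4.4 3.2 4.6
  endloop
 endfacet
 facet normal -0.261 -0.255 0.931
  outer loop
   vertex 3.1 2.1 4.5
   vertex 1.9 1.5 4.0
   vertex 3.3 0.8 4.2
  endloop
 endfacet
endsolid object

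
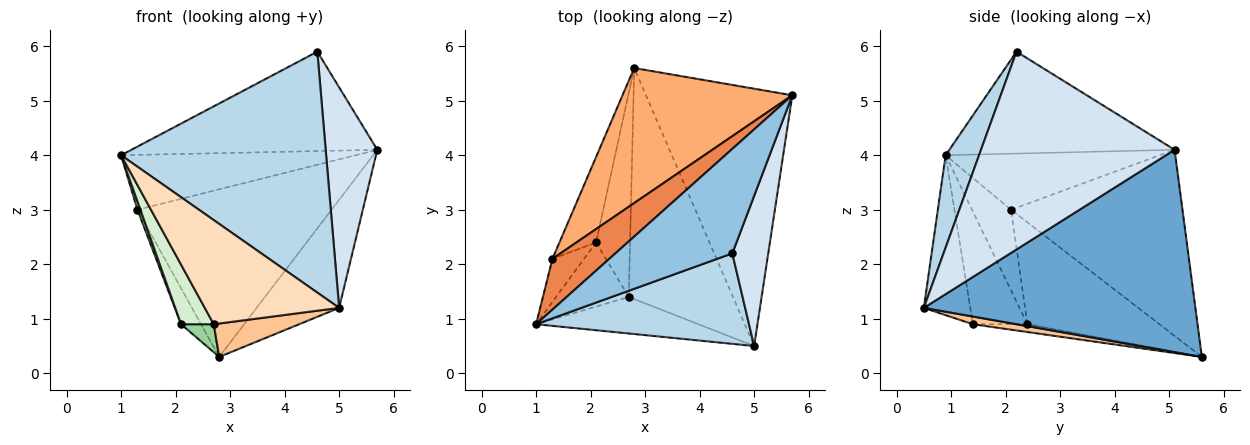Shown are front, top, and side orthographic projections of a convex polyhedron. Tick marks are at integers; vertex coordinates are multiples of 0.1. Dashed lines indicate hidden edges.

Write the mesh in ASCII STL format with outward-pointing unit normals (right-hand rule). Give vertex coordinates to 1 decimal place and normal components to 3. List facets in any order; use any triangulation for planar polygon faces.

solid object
 facet normal 0.787 0.239 -0.569
  outer loop
   vertex 2.8 5.6 0.3
   vertex 5.7 5.1 4.1
   vertex 5.0 0.5 1.2
  endloop
 endfacet
 facet normal -0.534 0.583 0.613
  outer loop
   vertex 4.6 2.2 5.9
   vertex 5.7 5.1 4.1
   vertex 1.0 0.9 4.0
  endloop
 endfacet
 facet normal 0.151 -0.925 0.348
  outer loop
   vertex 4.6 2.2 5.9
   vertex 1.0 0.9 4.0
   vertex 5.0 0.5 1.2
  endloop
 endfacet
 facet normal 0.952 -0.254 0.173
  outer loop
   vertex 4.6 2.2 5.9
   vertex 5.0 0.5 1.2
   vertex 5.7 5.1 4.1
  endloop
 endfacet
 facet normal -0.557 0.610 0.564
  outer loop
   vertex 1.3 2.1 3.0
   vertex 1.0 0.9 4.0
   vertex 5.7 5.1 4.1
  endloop
 endfacet
 facet normal -0.567 0.642 0.517
  outer loop
   vertex 1.3 2.1 3.0
   vertex 5.7 5.1 4.1
   vertex 2.8 5.6 0.3
  endloop
 endfacet
 facet normal 0.073 -0.143 -0.987
  outer loop
   vertex 2.7 1.4 0.9
   vertex 2.8 5.6 0.3
   vertex 5.0 0.5 1.2
  endloop
 endfacet
 facet normal -0.310 -0.897 -0.315
  outer loop
   vertex 2.7 1.4 0.9
   vertex 5.0 0.5 1.2
   vertex 1.0 0.9 4.0
  endloop
 endfacet
 facet normal -0.932 0.141 -0.335
  outer loop
   vertex 2.1 2.4 0.9
   vertex 1.3 2.1 3.0
   vertex 2.8 5.6 0.3
  endloop
 endfacet
 facet normal -0.221 -0.133 -0.966
  outer loop
   vertex 2.1 2.4 0.9
   vertex 2.8 5.6 0.3
   vertex 2.7 1.4 0.9
  endloop
 endfacet
 facet normal -0.929 -0.071 -0.364
  outer loop
   vertex 2.1 2.4 0.9
   vertex 1.0 0.9 4.0
   vertex 1.3 2.1 3.0
  endloop
 endfacet
 facet normal -0.750 -0.450 -0.484
  outer loop
   vertex 2.1 2.4 0.9
   vertex 2.7 1.4 0.9
   vertex 1.0 0.9 4.0
  endloop
 endfacet
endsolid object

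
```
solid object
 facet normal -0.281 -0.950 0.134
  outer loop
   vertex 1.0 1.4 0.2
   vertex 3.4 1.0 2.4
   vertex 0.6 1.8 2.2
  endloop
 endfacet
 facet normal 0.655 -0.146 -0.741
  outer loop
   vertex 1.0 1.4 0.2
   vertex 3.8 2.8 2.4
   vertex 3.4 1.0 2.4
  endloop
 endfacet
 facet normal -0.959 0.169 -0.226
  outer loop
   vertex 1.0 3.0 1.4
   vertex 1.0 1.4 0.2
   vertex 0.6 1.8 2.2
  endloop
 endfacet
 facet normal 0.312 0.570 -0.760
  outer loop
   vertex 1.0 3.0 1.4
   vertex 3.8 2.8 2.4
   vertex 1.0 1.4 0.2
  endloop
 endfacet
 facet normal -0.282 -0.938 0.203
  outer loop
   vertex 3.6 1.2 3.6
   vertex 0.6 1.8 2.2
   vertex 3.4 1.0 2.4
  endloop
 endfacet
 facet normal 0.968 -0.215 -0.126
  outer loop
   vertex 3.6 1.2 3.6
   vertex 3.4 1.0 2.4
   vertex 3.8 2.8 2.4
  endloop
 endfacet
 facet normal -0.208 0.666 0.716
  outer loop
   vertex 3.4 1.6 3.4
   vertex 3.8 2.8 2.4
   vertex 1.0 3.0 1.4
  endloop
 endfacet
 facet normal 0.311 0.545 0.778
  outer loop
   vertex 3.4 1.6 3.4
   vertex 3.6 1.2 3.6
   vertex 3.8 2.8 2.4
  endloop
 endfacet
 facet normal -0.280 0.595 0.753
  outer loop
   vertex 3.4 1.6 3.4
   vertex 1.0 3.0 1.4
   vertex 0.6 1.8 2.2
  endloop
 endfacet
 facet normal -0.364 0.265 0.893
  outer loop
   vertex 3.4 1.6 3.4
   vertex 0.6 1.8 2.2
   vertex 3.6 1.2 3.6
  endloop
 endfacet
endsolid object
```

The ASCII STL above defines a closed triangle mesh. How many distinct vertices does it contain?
7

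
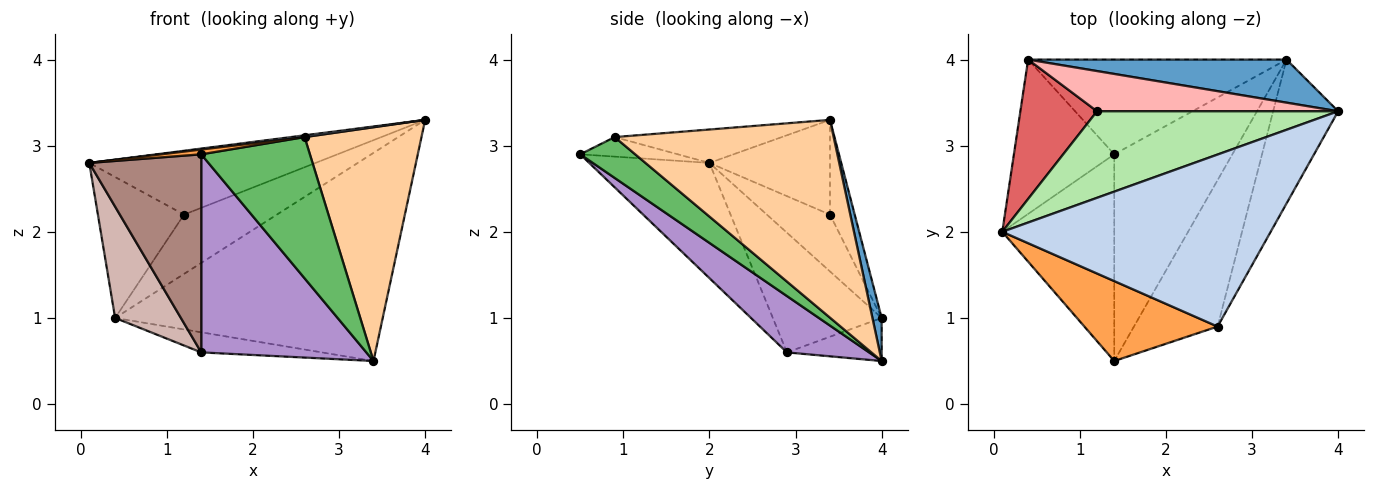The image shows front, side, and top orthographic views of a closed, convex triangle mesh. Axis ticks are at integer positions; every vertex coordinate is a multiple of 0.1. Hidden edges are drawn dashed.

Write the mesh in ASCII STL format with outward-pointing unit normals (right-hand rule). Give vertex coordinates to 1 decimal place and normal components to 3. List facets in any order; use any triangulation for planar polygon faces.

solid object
 facet normal 0.034 0.979 0.202
  outer loop
   vertex 0.4 4.0 1.0
   vertex 4.0 3.4 3.3
   vertex 3.4 4.0 0.5
  endloop
 endfacet
 facet normal -0.124 -0.010 0.992
  outer loop
   vertex 2.6 0.9 3.1
   vertex 4.0 3.4 3.3
   vertex 0.1 2.0 2.8
  endloop
 endfacet
 facet normal -0.145 -0.060 0.988
  outer loop
   vertex 2.6 0.9 3.1
   vertex 0.1 2.0 2.8
   vertex 1.4 0.5 2.9
  endloop
 endfacet
 facet normal 0.847 -0.452 -0.278
  outer loop
   vertex 2.6 0.9 3.1
   vertex 3.4 4.0 0.5
   vertex 4.0 3.4 3.3
  endloop
 endfacet
 facet normal 0.332 -0.655 -0.679
  outer loop
   vertex 2.6 0.9 3.1
   vertex 1.4 0.5 2.9
   vertex 3.4 4.0 0.5
  endloop
 endfacet
 facet normal -0.301 0.566 0.767
  outer loop
   vertex 1.2 3.4 2.2
   vertex 0.1 2.0 2.8
   vertex 4.0 3.4 3.3
  endloop
 endfacet
 facet normal -0.462 0.630 0.623
  outer loop
   vertex 1.2 3.4 2.2
   vertex 0.4 4.0 1.0
   vertex 0.1 2.0 2.8
  endloop
 endfacet
 facet normal -0.215 0.809 0.548
  outer loop
   vertex 1.2 3.4 2.2
   vertex 4.0 3.4 3.3
   vertex 0.4 4.0 1.0
  endloop
 endfacet
 facet normal 0.326 -0.654 -0.683
  outer loop
   vertex 1.4 2.9 0.6
   vertex 3.4 4.0 0.5
   vertex 1.4 0.5 2.9
  endloop
 endfacet
 facet normal -0.161 0.205 -0.965
  outer loop
   vertex 1.4 2.9 0.6
   vertex 0.4 4.0 1.0
   vertex 3.4 4.0 0.5
  endloop
 endfacet
 facet normal -0.596 -0.555 -0.580
  outer loop
   vertex 1.4 2.9 0.6
   vertex 1.4 0.5 2.9
   vertex 0.1 2.0 2.8
  endloop
 endfacet
 facet normal -0.695 -0.420 -0.583
  outer loop
   vertex 1.4 2.9 0.6
   vertex 0.1 2.0 2.8
   vertex 0.4 4.0 1.0
  endloop
 endfacet
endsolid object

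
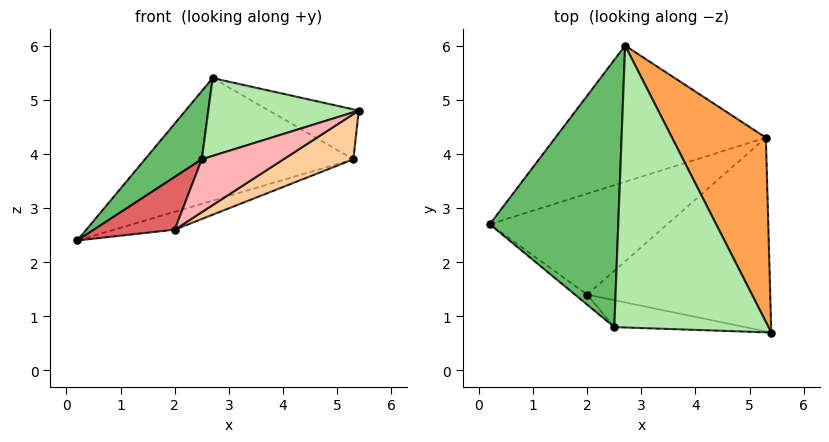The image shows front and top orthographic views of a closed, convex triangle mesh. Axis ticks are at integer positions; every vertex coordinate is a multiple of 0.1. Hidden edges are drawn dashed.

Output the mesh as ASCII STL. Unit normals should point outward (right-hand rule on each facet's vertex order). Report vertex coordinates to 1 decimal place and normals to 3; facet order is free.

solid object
 facet normal 0.009 0.669 -0.743
  outer loop
   vertex 5.3 4.3 3.9
   vertex 0.2 2.7 2.4
   vertex 2.7 6.0 5.4
  endloop
 endfacet
 facet normal 0.229 0.169 -0.959
  outer loop
   vertex 5.3 4.3 3.9
   vertex 2.0 1.4 2.6
   vertex 0.2 2.7 2.4
  endloop
 endfacet
 facet normal 0.588 0.211 0.780
  outer loop
   vertex 5.3 4.3 3.9
   vertex 2.7 6.0 5.4
   vertex 5.4 0.7 4.8
  endloop
 endfacet
 facet normal 0.504 -0.196 -0.841
  outer loop
   vertex 5.3 4.3 3.9
   vertex 5.4 0.7 4.8
   vertex 2.0 1.4 2.6
  endloop
 endfacet
 facet normal -0.641 -0.190 0.743
  outer loop
   vertex 2.5 0.8 3.9
   vertex 2.7 6.0 5.4
   vertex 0.2 2.7 2.4
  endloop
 endfacet
 facet normal -0.295 -0.254 0.921
  outer loop
   vertex 2.5 0.8 3.9
   vertex 5.4 0.7 4.8
   vertex 2.7 6.0 5.4
  endloop
 endfacet
 facet normal -0.567 -0.809 -0.155
  outer loop
   vertex 2.5 0.8 3.9
   vertex 0.2 2.7 2.4
   vertex 2.0 1.4 2.6
  endloop
 endfacet
 facet normal 0.109 -0.886 -0.451
  outer loop
   vertex 2.5 0.8 3.9
   vertex 2.0 1.4 2.6
   vertex 5.4 0.7 4.8
  endloop
 endfacet
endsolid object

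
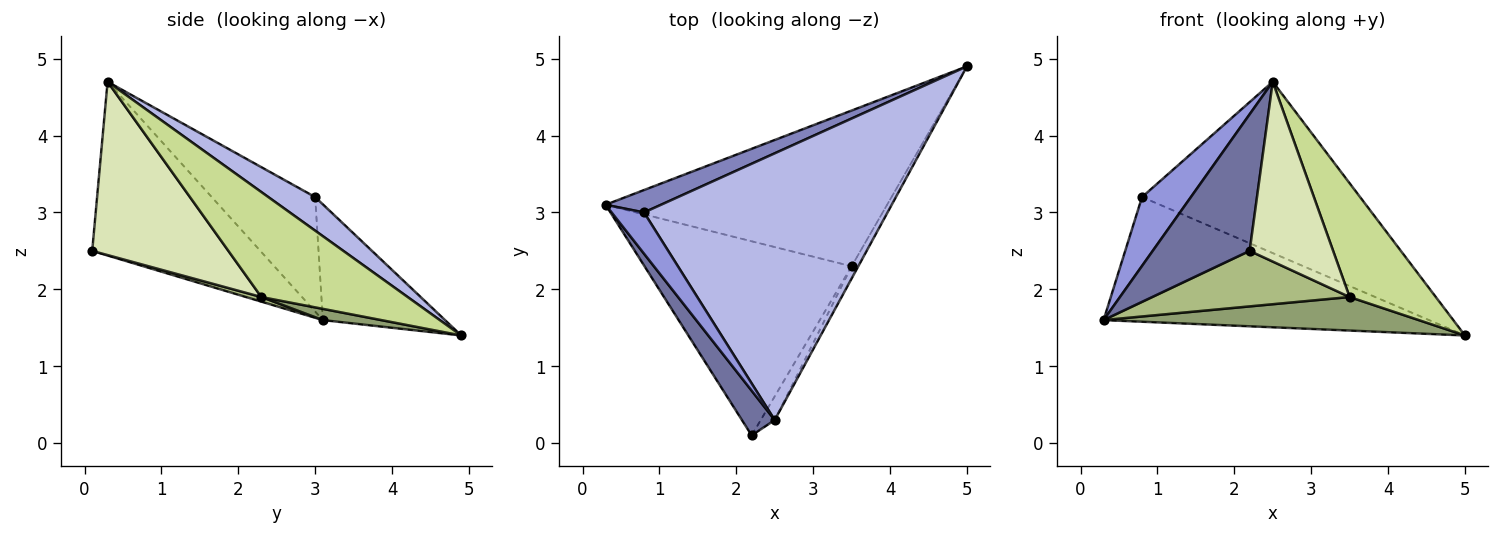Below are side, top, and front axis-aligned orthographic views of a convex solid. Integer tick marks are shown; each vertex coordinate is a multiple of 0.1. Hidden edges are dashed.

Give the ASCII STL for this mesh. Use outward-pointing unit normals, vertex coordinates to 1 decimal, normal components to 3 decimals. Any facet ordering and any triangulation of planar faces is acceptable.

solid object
 facet normal -0.855 -0.493 0.161
  outer loop
   vertex 2.5 0.3 4.7
   vertex 0.3 3.1 1.6
   vertex 2.2 0.1 2.5
  endloop
 endfacet
 facet normal -0.347 0.923 0.166
  outer loop
   vertex 0.8 3.0 3.2
   vertex 5.0 4.9 1.4
   vertex 0.3 3.1 1.6
  endloop
 endfacet
 facet normal -0.876 -0.414 0.248
  outer loop
   vertex 0.8 3.0 3.2
   vertex 0.3 3.1 1.6
   vertex 2.5 0.3 4.7
  endloop
 endfacet
 facet normal 0.115 0.537 0.836
  outer loop
   vertex 0.8 3.0 3.2
   vertex 2.5 0.3 4.7
   vertex 5.0 4.9 1.4
  endloop
 endfacet
 facet normal 0.039 -0.210 -0.977
  outer loop
   vertex 3.5 2.3 1.9
   vertex 0.3 3.1 1.6
   vertex 5.0 4.9 1.4
  endloop
 endfacet
 facet normal 0.021 -0.275 -0.961
  outer loop
   vertex 3.5 2.3 1.9
   vertex 2.2 0.1 2.5
   vertex 0.3 3.1 1.6
  endloop
 endfacet
 facet normal 0.860 -0.507 -0.055
  outer loop
   vertex 3.5 2.3 1.9
   vertex 5.0 4.9 1.4
   vertex 2.5 0.3 4.7
  endloop
 endfacet
 facet normal 0.851 -0.521 -0.069
  outer loop
   vertex 3.5 2.3 1.9
   vertex 2.5 0.3 4.7
   vertex 2.2 0.1 2.5
  endloop
 endfacet
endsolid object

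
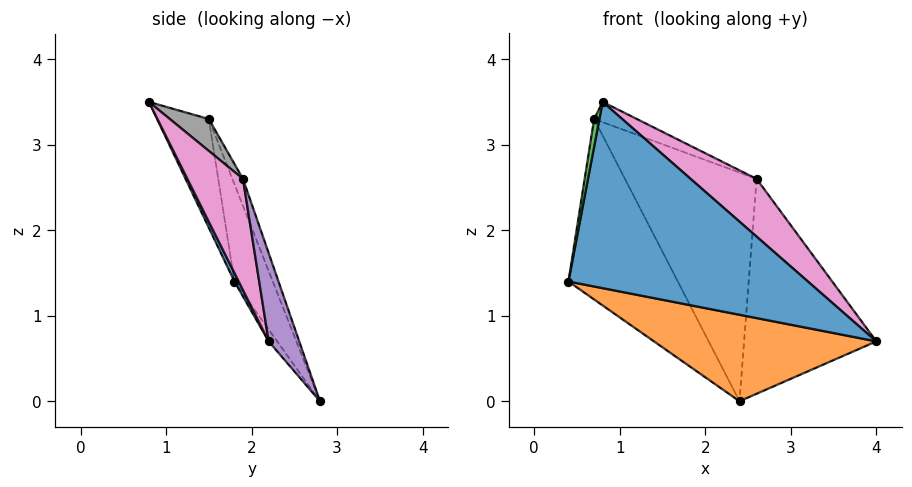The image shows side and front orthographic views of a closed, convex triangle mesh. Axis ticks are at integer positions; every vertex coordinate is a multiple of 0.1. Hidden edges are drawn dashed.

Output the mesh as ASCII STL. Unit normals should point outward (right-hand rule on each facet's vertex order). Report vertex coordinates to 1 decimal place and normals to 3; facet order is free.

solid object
 facet normal 0.016 -0.902 -0.432
  outer loop
   vertex 0.8 0.8 3.5
   vertex 0.4 1.8 1.4
   vertex 4.0 2.2 0.7
  endloop
 endfacet
 facet normal -0.030 -0.792 -0.609
  outer loop
   vertex 2.4 2.8 0.0
   vertex 4.0 2.2 0.7
   vertex 0.4 1.8 1.4
  endloop
 endfacet
 facet normal -0.985 -0.101 0.140
  outer loop
   vertex 0.7 1.5 3.3
   vertex 0.4 1.8 1.4
   vertex 0.8 0.8 3.5
  endloop
 endfacet
 facet normal -0.324 0.925 0.197
  outer loop
   vertex 0.7 1.5 3.3
   vertex 2.4 2.8 0.0
   vertex 0.4 1.8 1.4
  endloop
 endfacet
 facet normal 0.215 0.928 0.305
  outer loop
   vertex 2.6 1.9 2.6
   vertex 4.0 2.2 0.7
   vertex 2.4 2.8 0.0
  endloop
 endfacet
 facet normal -0.076 0.940 0.331
  outer loop
   vertex 2.6 1.9 2.6
   vertex 2.4 2.8 0.0
   vertex 0.7 1.5 3.3
  endloop
 endfacet
 facet normal 0.607 -0.721 0.334
  outer loop
   vertex 2.6 1.9 2.6
   vertex 0.8 0.8 3.5
   vertex 4.0 2.2 0.7
  endloop
 endfacet
 facet normal 0.273 0.300 0.914
  outer loop
   vertex 2.6 1.9 2.6
   vertex 0.7 1.5 3.3
   vertex 0.8 0.8 3.5
  endloop
 endfacet
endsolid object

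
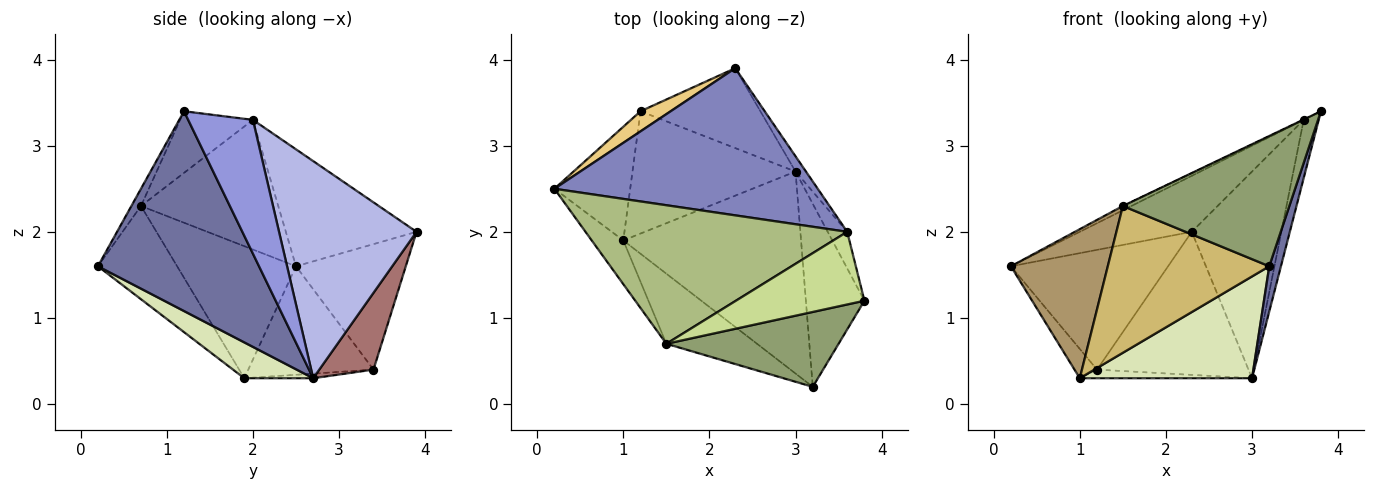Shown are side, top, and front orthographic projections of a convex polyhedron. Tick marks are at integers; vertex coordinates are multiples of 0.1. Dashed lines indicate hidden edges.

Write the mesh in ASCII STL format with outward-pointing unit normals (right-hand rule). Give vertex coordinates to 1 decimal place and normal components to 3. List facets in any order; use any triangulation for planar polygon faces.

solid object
 facet normal 0.957 -0.069 -0.281
  outer loop
   vertex 3.0 2.7 0.3
   vertex 3.8 1.2 3.4
   vertex 3.2 0.2 1.6
  endloop
 endfacet
 facet normal -0.383 0.328 0.863
  outer loop
   vertex 3.6 2.0 3.3
   vertex 2.3 3.9 2.0
   vertex 0.2 2.5 1.6
  endloop
 endfacet
 facet normal 0.964 0.224 -0.141
  outer loop
   vertex 3.6 2.0 3.3
   vertex 3.8 1.2 3.4
   vertex 3.0 2.7 0.3
  endloop
 endfacet
 facet normal 0.837 0.545 -0.040
  outer loop
   vertex 3.6 2.0 3.3
   vertex 3.0 2.7 0.3
   vertex 2.3 3.9 2.0
  endloop
 endfacet
 facet normal -0.050 -0.866 0.498
  outer loop
   vertex 1.5 0.7 2.3
   vertex 3.2 0.2 1.6
   vertex 3.8 1.2 3.4
  endloop
 endfacet
 facet normal -0.444 0.028 0.896
  outer loop
   vertex 1.5 0.7 2.3
   vertex 3.6 2.0 3.3
   vertex 0.2 2.5 1.6
  endloop
 endfacet
 facet normal -0.432 0.005 0.902
  outer loop
   vertex 1.5 0.7 2.3
   vertex 3.8 1.2 3.4
   vertex 3.6 2.0 3.3
  endloop
 endfacet
 facet normal 0.177 -0.443 -0.879
  outer loop
   vertex 1.0 1.9 0.3
   vertex 3.0 2.7 0.3
   vertex 3.2 0.2 1.6
  endloop
 endfacet
 facet normal -0.762 -0.621 -0.182
  outer loop
   vertex 1.0 1.9 0.3
   vertex 1.5 0.7 2.3
   vertex 0.2 2.5 1.6
  endloop
 endfacet
 facet normal -0.405 -0.825 -0.394
  outer loop
   vertex 1.0 1.9 0.3
   vertex 3.2 0.2 1.6
   vertex 1.5 0.7 2.3
  endloop
 endfacet
 facet normal -0.567 0.812 0.136
  outer loop
   vertex 1.2 3.4 0.4
   vertex 0.2 2.5 1.6
   vertex 2.3 3.9 2.0
  endloop
 endfacet
 facet normal -0.811 0.146 -0.566
  outer loop
   vertex 1.2 3.4 0.4
   vertex 1.0 1.9 0.3
   vertex 0.2 2.5 1.6
  endloop
 endfacet
 facet normal 0.298 0.833 -0.465
  outer loop
   vertex 1.2 3.4 0.4
   vertex 2.3 3.9 2.0
   vertex 3.0 2.7 0.3
  endloop
 endfacet
 facet normal -0.028 0.070 -0.997
  outer loop
   vertex 1.2 3.4 0.4
   vertex 3.0 2.7 0.3
   vertex 1.0 1.9 0.3
  endloop
 endfacet
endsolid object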